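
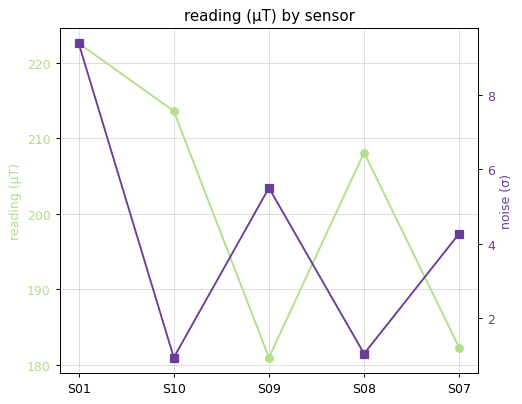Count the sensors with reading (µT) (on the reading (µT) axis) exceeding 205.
Above 205: S01, S10, S08.

3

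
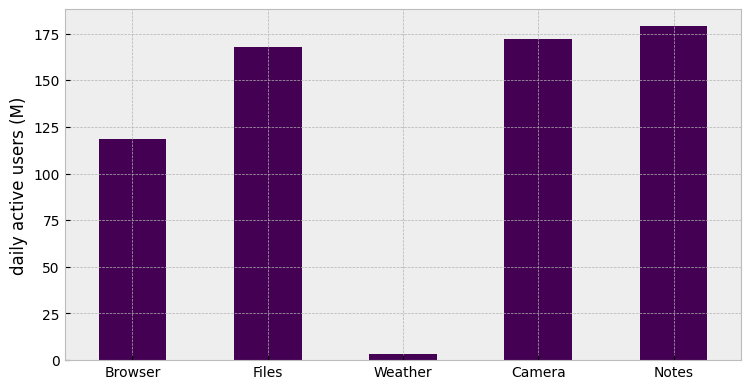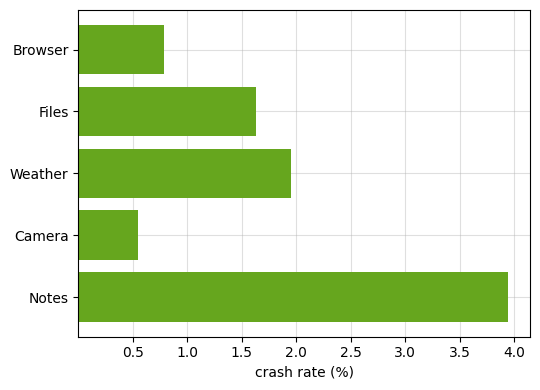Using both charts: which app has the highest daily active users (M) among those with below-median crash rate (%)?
Chart 2 median crash rate (%) ≈ 1.5; below-median apps: Browser, Camera. Among those, Camera has the highest daily active users (M) (≈ 180).

Camera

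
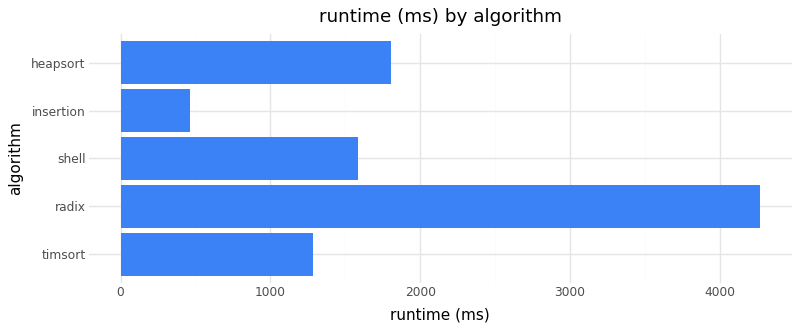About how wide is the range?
Max radix ≈ 4500, min insertion ≈ 500; range ≈ 4000.

≈ 4000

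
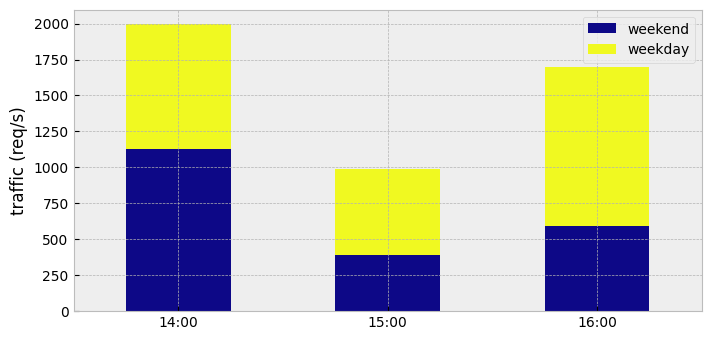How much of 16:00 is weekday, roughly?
≈ 1200

weekday top ≈ 1800, bottom ≈ 600; segment ≈ 1200.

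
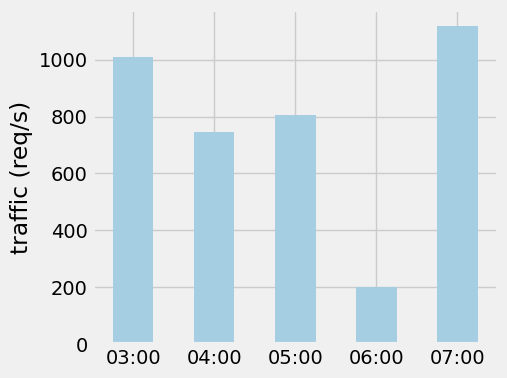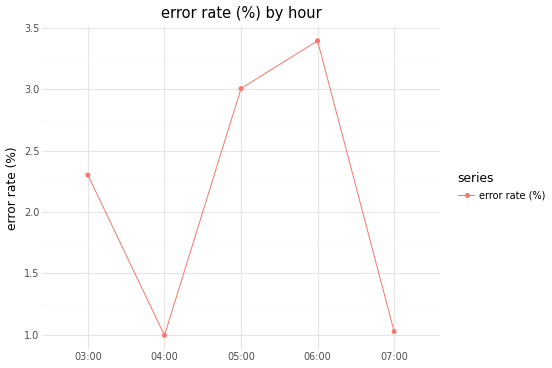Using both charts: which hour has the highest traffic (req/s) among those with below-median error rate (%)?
07:00

Chart 2 median error rate (%) ≈ 2.5; below-median hours: 04:00, 07:00. Among those, 07:00 has the highest traffic (req/s) (≈ 1200).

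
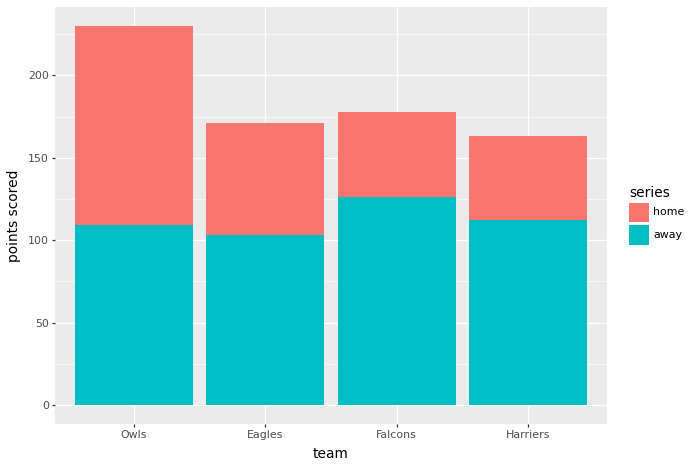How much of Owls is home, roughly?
≈ 140

home top ≈ 240, bottom ≈ 100; segment ≈ 140.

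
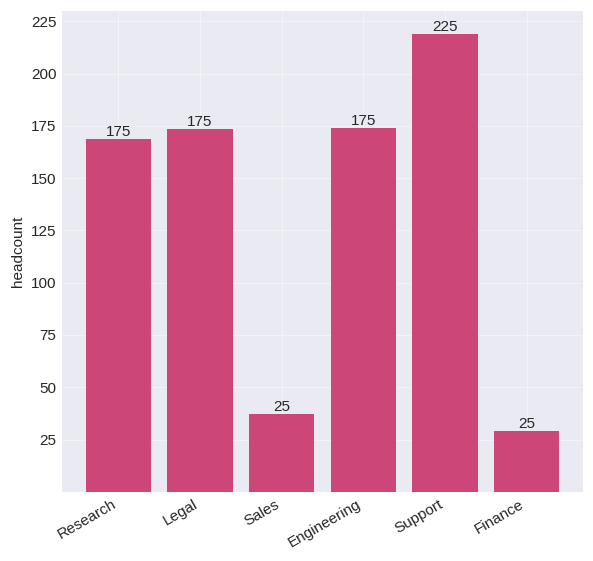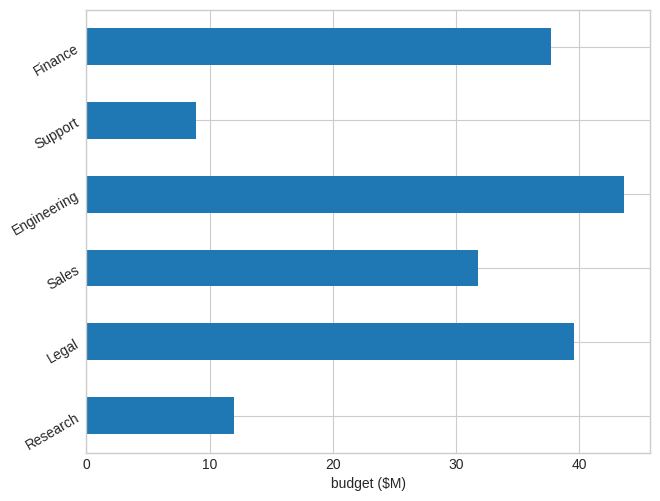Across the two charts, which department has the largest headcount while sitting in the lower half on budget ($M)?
Support

Chart 2 median budget ($M) ≈ 35; below-median departments: Research, Sales, Support. Among those, Support has the highest headcount (≈ 225).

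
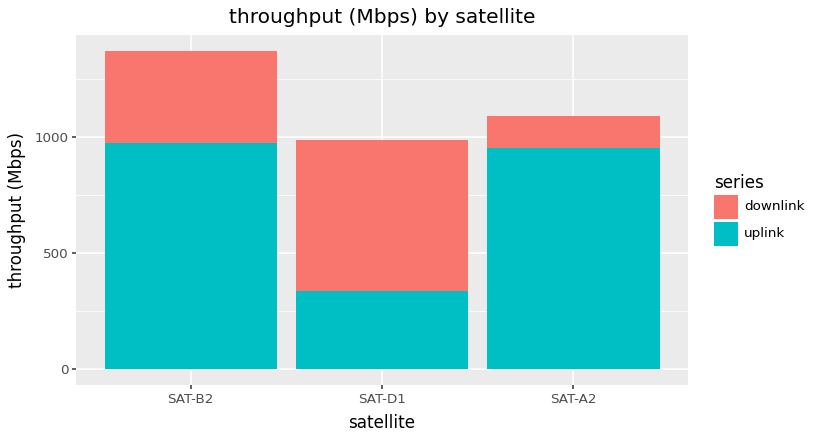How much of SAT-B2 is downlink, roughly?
≈ 400

downlink top ≈ 1400, bottom ≈ 1000; segment ≈ 400.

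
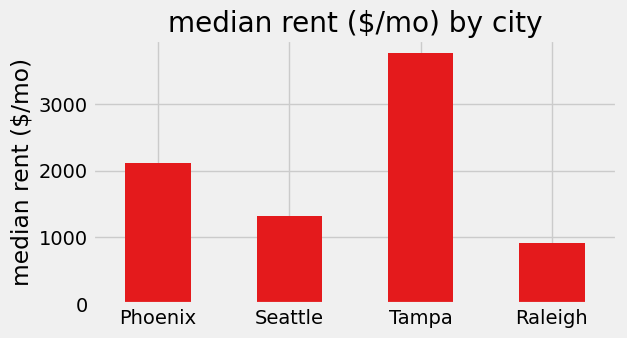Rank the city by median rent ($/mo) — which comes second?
Top 3: Tampa ≈ 4000, Phoenix ≈ 2000, Seattle ≈ 1500.

Phoenix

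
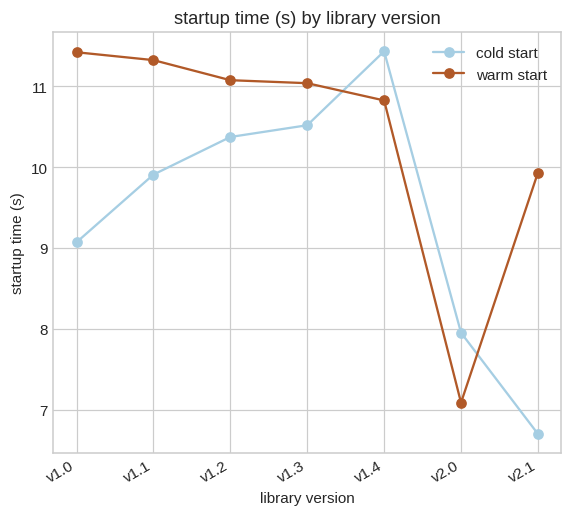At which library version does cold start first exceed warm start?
v1.4

v1.3: cold start ≈ 10.5 vs warm start ≈ 11.0 (not yet); v1.4: cold start ≈ 11.5 vs warm start ≈ 11.0 (first crossover).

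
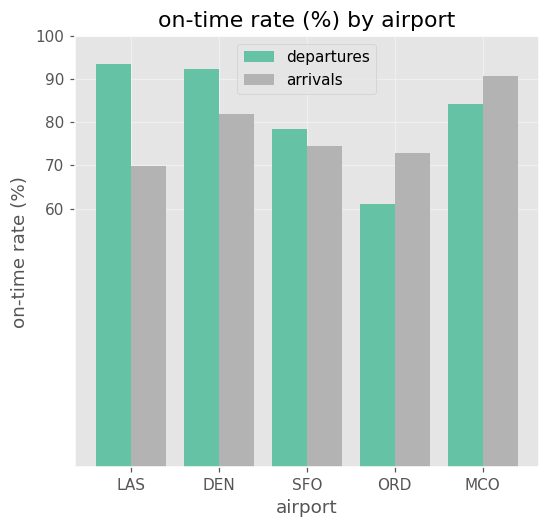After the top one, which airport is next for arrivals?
DEN

Top 3 for arrivals: MCO ≈ 90, DEN ≈ 80, SFO ≈ 70.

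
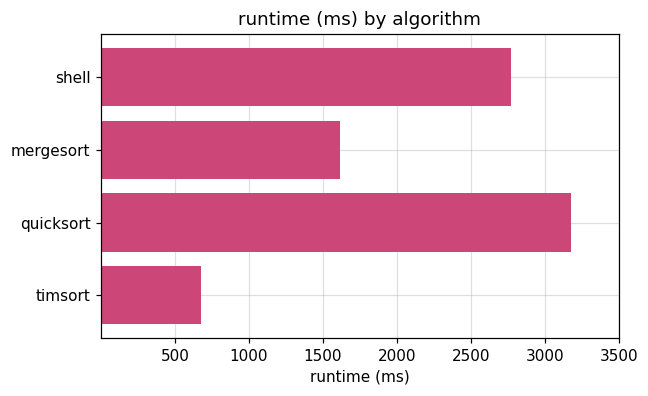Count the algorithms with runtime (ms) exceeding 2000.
2

Above 2000: shell, quicksort.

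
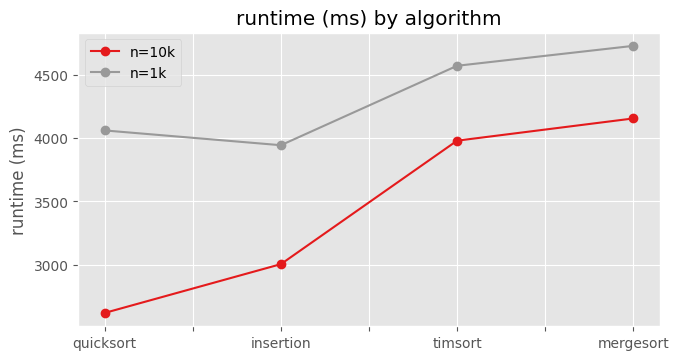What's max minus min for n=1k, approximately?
≈ 800

Max mergesort ≈ 4800, min insertion ≈ 4000; range ≈ 800.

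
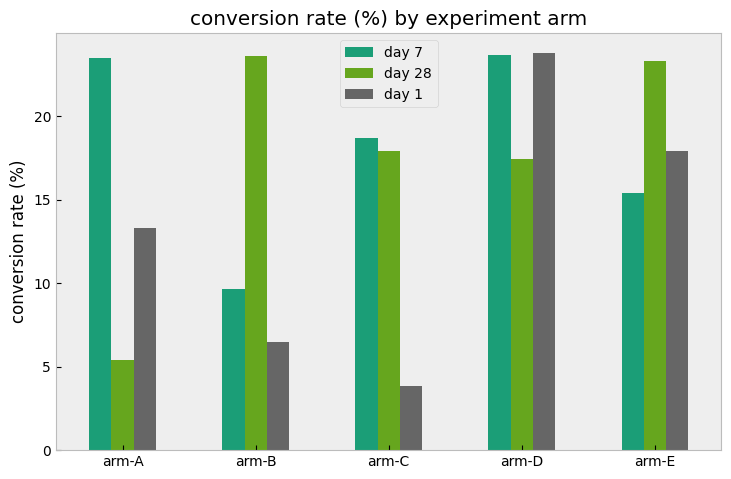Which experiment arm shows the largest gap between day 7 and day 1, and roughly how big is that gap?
arm-C, ≈ 14 %

arm-C: day 7 ≈ 18, day 1 ≈ 4 → gap ≈ 14. Next-largest (arm-A) is only ≈ 10.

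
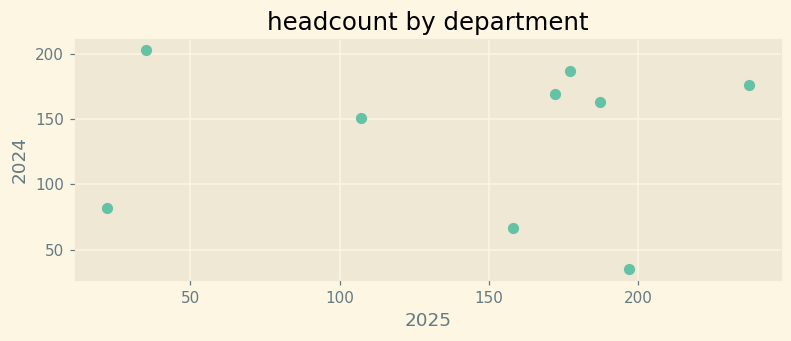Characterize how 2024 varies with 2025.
no clear correlation

Points are roughly uncorrelated; weak (|r| ≈ 0.0).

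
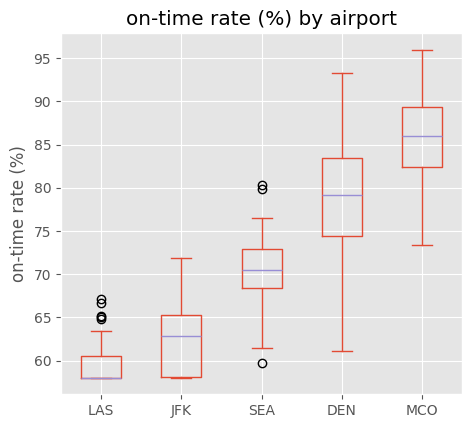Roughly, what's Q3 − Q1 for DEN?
Q3 ≈ 85, Q1 ≈ 75; IQR ≈ 10.

≈ 10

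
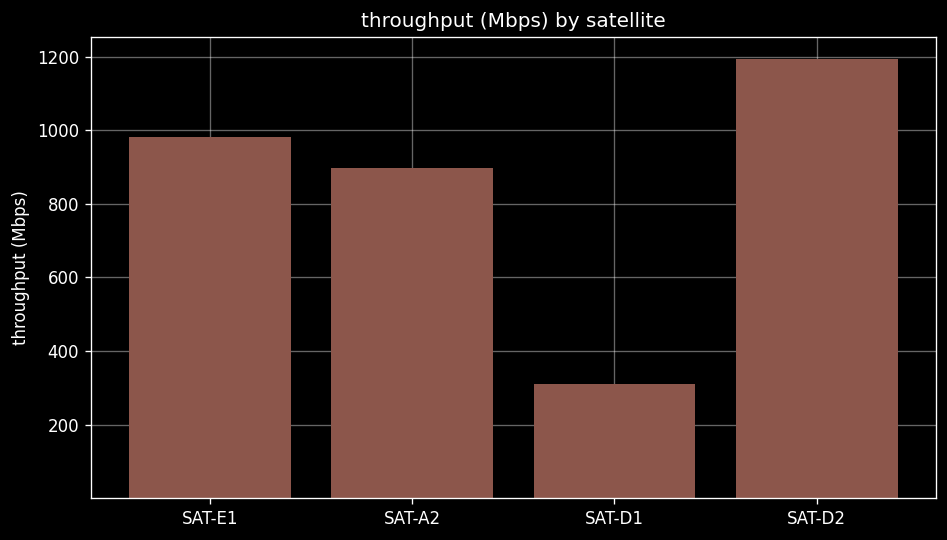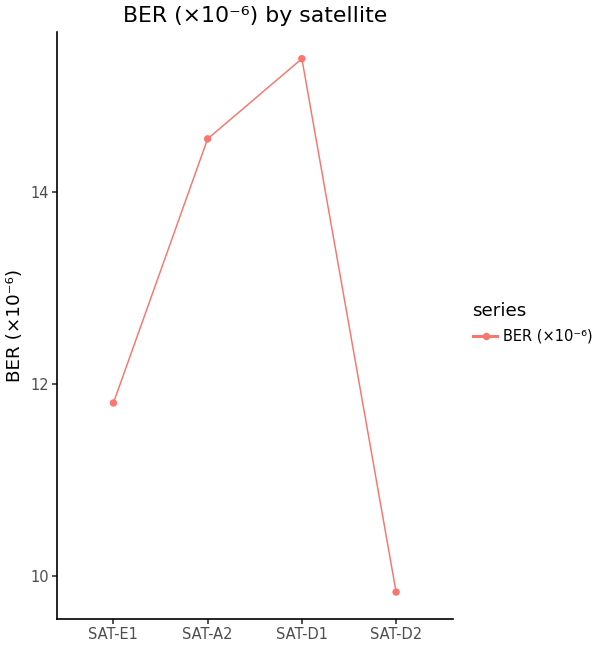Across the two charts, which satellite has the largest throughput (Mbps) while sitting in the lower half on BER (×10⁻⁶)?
SAT-D2

Chart 2 median BER (×10⁻⁶) ≈ 14; below-median satellites: SAT-E1, SAT-D2. Among those, SAT-D2 has the highest throughput (Mbps) (≈ 1200).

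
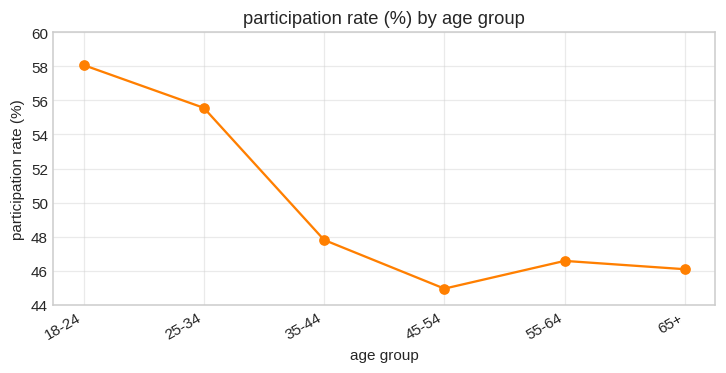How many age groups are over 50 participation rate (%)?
Above 50: 18-24, 25-34.

2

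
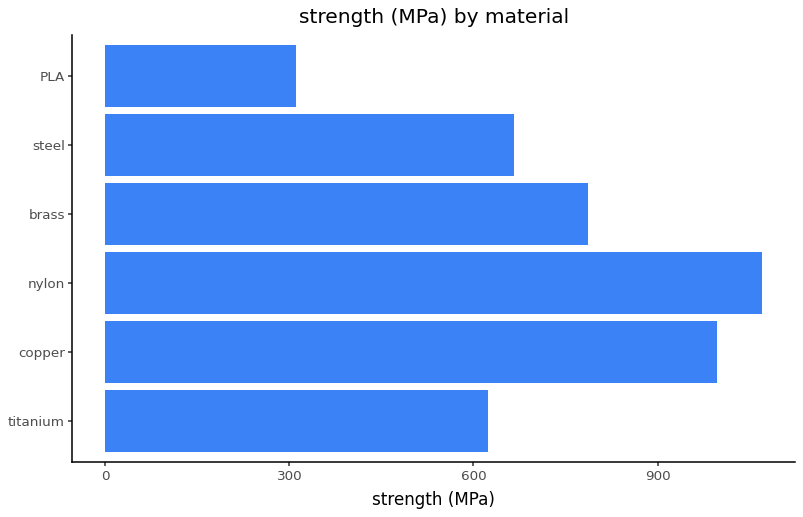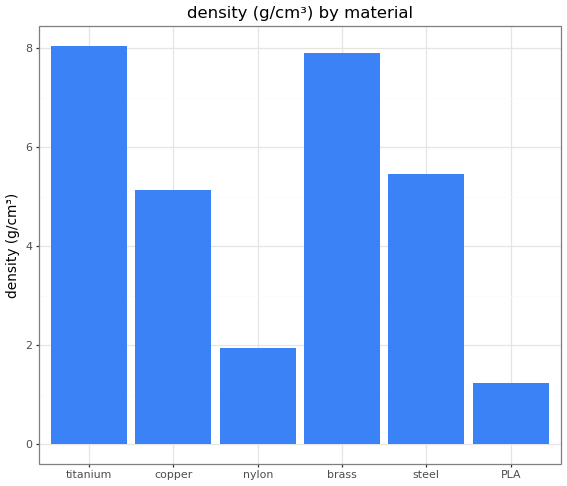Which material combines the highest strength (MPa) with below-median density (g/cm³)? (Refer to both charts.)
Chart 2 median density (g/cm³) ≈ 5; below-median materials: copper, nylon, PLA. Among those, nylon has the highest strength (MPa) (≈ 1100).

nylon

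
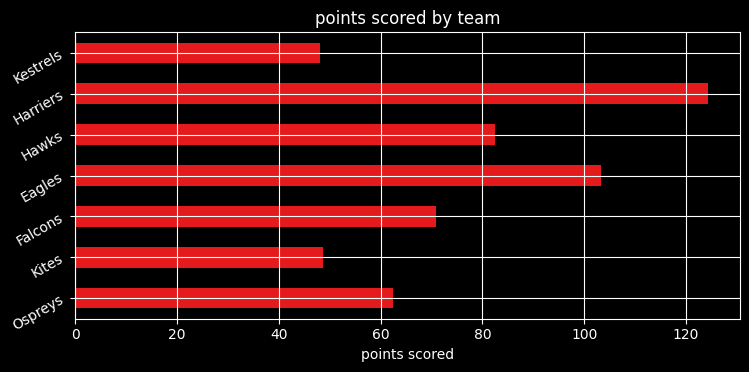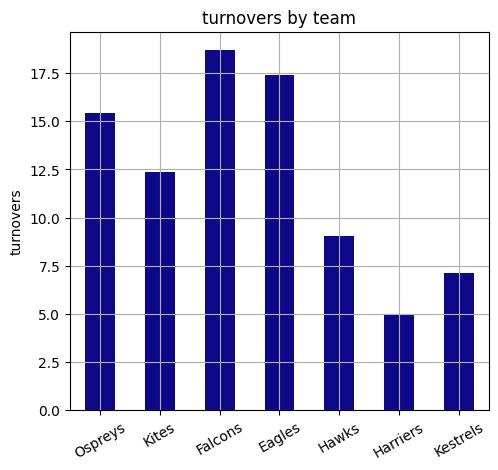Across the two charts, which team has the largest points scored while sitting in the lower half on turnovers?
Harriers

Chart 2 median turnovers ≈ 12; below-median teams: Hawks, Harriers, Kestrels. Among those, Harriers has the highest points scored (≈ 120).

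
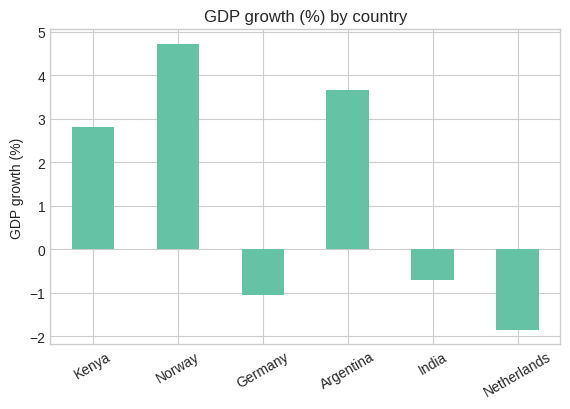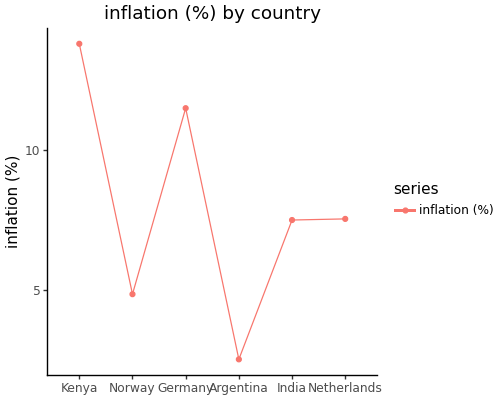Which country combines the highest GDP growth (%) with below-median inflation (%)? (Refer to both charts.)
Norway

Chart 2 median inflation (%) ≈ 8; below-median countries: Norway, Argentina, India. Among those, Norway has the highest GDP growth (%) (≈ 4.5).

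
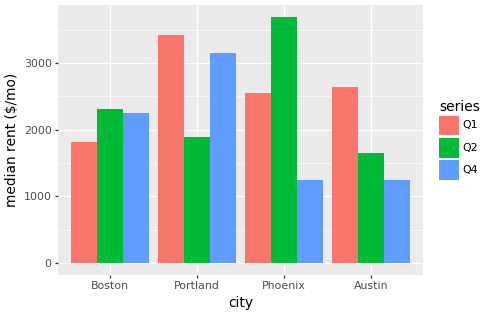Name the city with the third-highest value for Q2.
Portland

Top 4 for Q2: Phoenix ≈ 3500, Boston ≈ 2500, Portland ≈ 2000, Austin ≈ 1500.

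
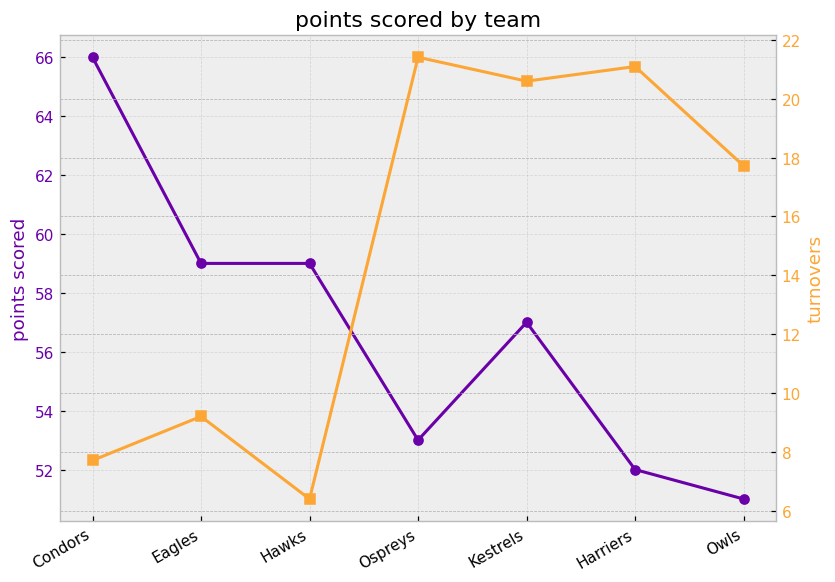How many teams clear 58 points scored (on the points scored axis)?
Above 58: Condors, Eagles, Hawks.

3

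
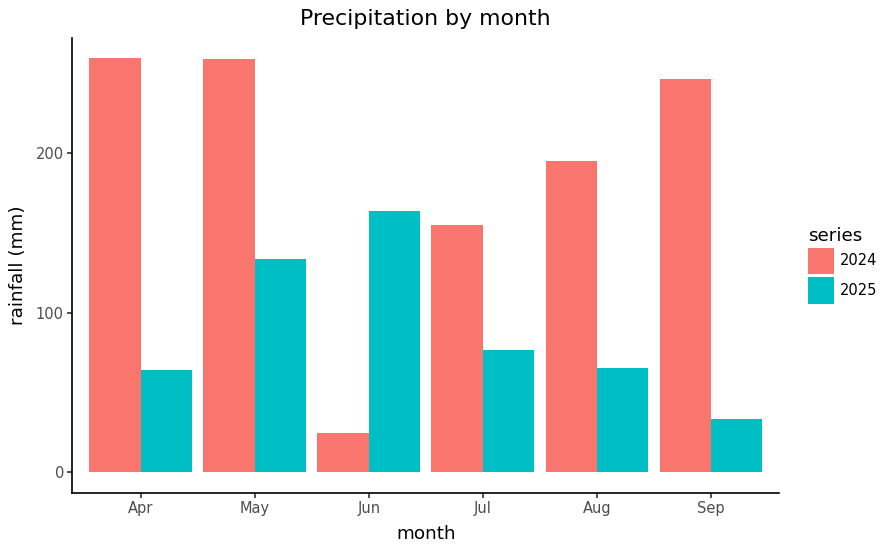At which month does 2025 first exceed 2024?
Jun

May: 2025 ≈ 125 vs 2024 ≈ 250 (not yet); Jun: 2025 ≈ 175 vs 2024 ≈ 25 (first crossover).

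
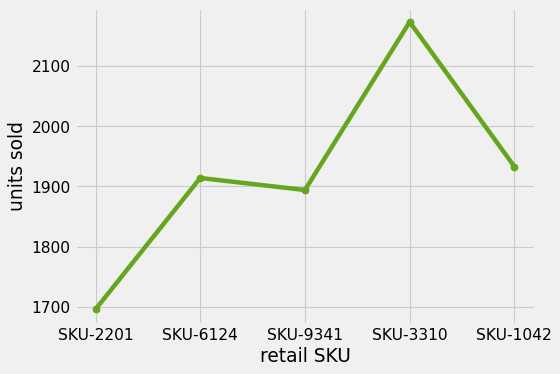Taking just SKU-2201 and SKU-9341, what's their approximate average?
(1700 + 1900) / 2 ≈ 1800.

≈ 1800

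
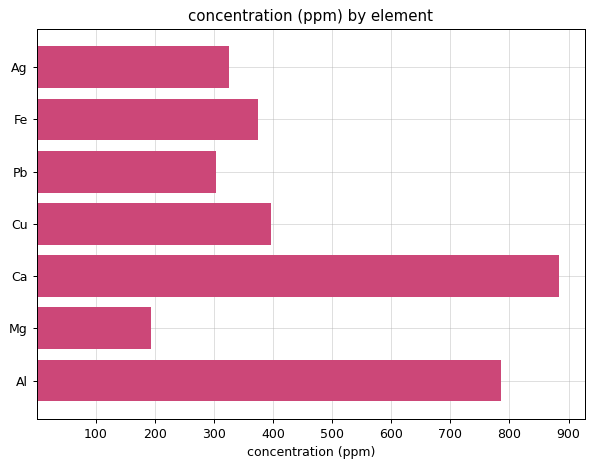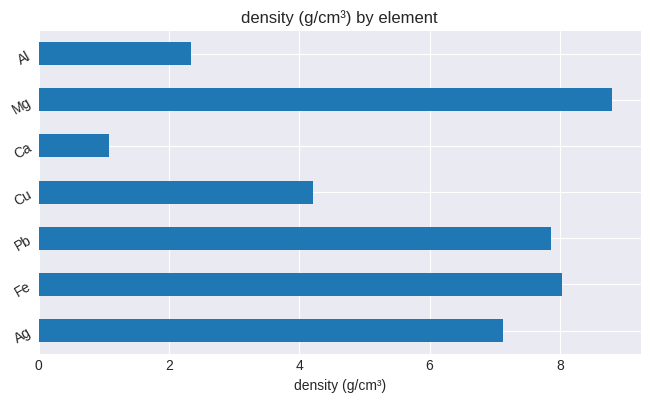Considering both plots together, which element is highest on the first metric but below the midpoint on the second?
Chart 2 median density (g/cm³) ≈ 7; below-median elements: Cu, Ca, Al. Among those, Ca has the highest concentration (ppm) (≈ 900).

Ca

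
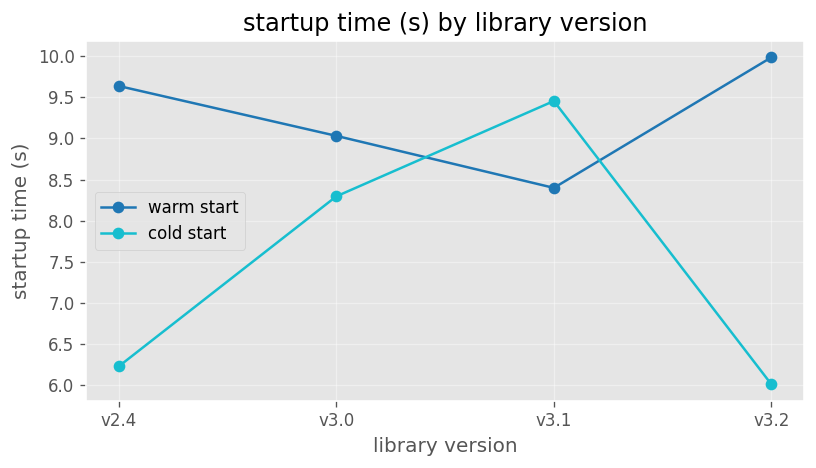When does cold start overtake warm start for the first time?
v3.1

v3.0: cold start ≈ 8.5 vs warm start ≈ 9.0 (not yet); v3.1: cold start ≈ 9.5 vs warm start ≈ 8.5 (first crossover).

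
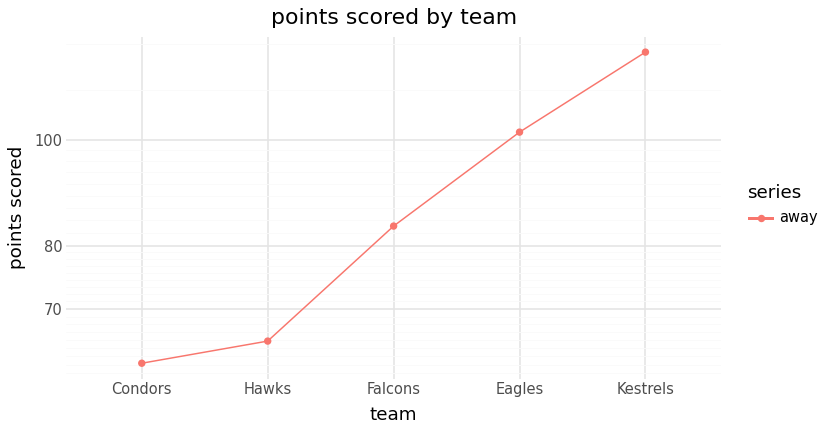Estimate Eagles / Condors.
≈ 1.67×

Eagles ≈ 100, Condors ≈ 60; 100/60 ≈ 1.67.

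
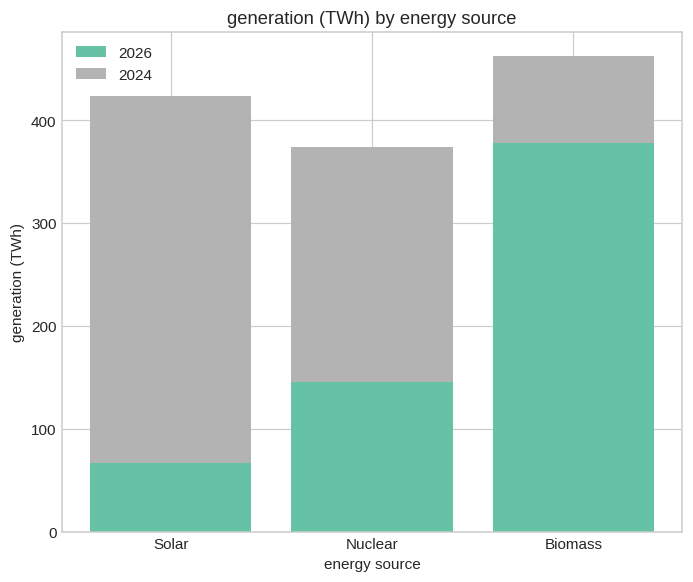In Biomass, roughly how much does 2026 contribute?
2026 top ≈ 400, bottom ≈ 0; segment ≈ 400.

≈ 400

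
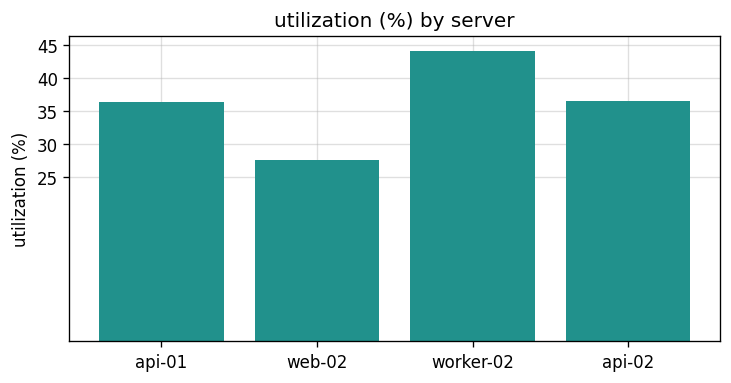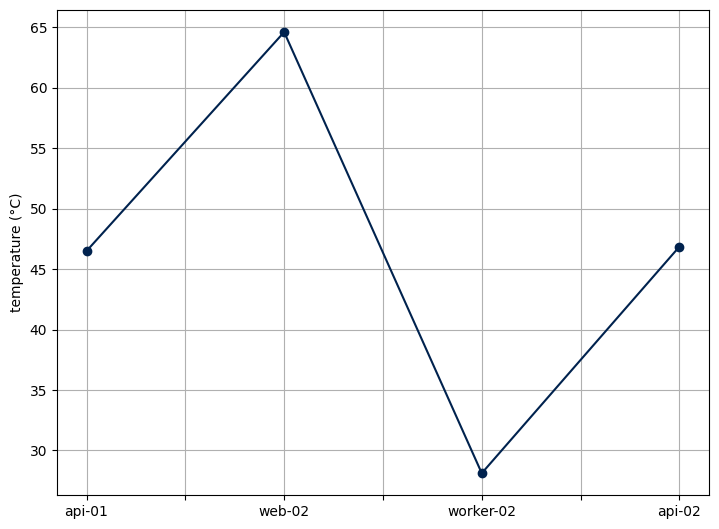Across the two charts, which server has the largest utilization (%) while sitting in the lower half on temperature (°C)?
worker-02

Chart 2 median temperature (°C) ≈ 50; below-median servers: api-01, worker-02. Among those, worker-02 has the highest utilization (%) (≈ 45).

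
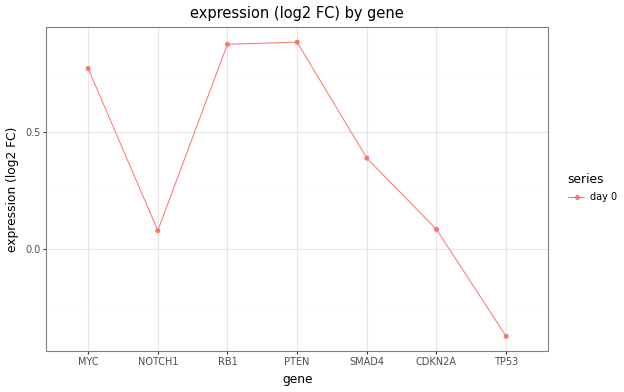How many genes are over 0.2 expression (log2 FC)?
Above 0.2: MYC, RB1, PTEN, SMAD4.

4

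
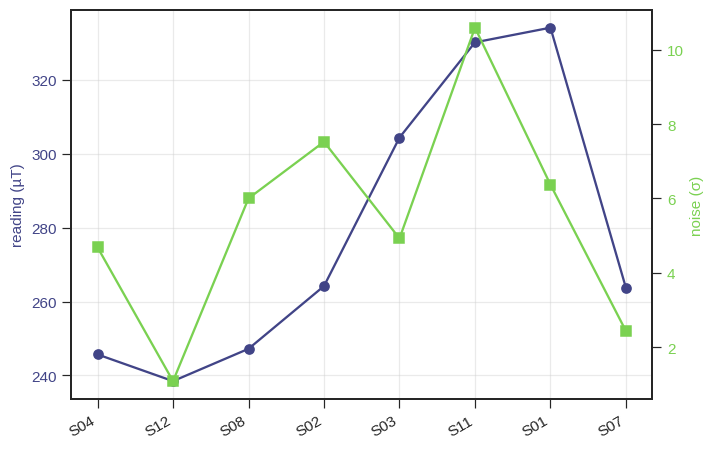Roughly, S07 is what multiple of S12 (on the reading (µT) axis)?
S07 ≈ 260, S12 ≈ 240; 260/240 ≈ 1.08.

≈ 1.08×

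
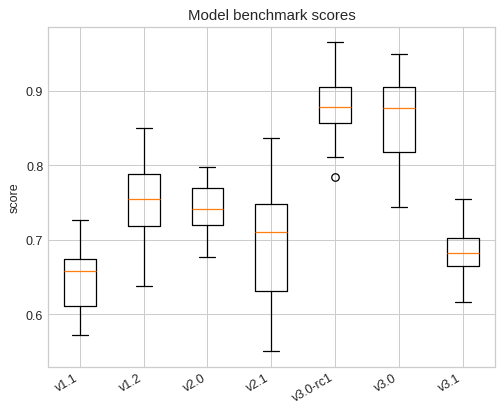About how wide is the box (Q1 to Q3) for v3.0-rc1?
Q3 ≈ 0.90, Q1 ≈ 0.85; IQR ≈ 0.05.

≈ 0.05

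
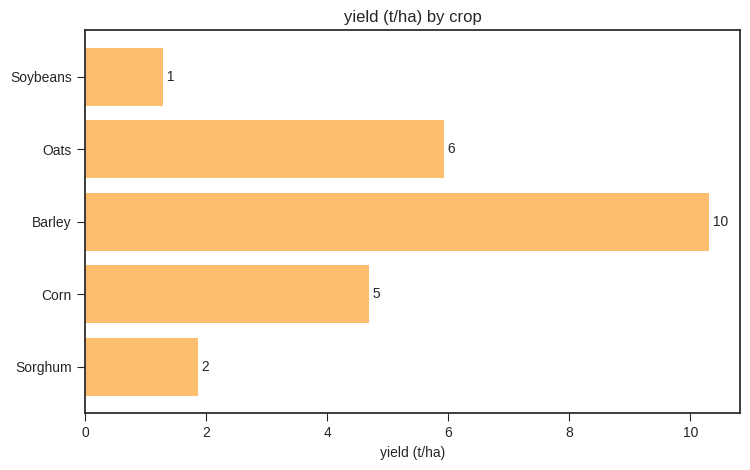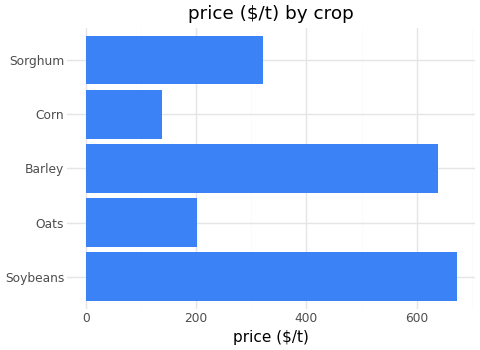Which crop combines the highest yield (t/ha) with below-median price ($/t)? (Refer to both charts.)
Oats

Chart 2 median price ($/t) ≈ 300; below-median crops: Oats, Corn. Among those, Oats has the highest yield (t/ha) (≈ 6).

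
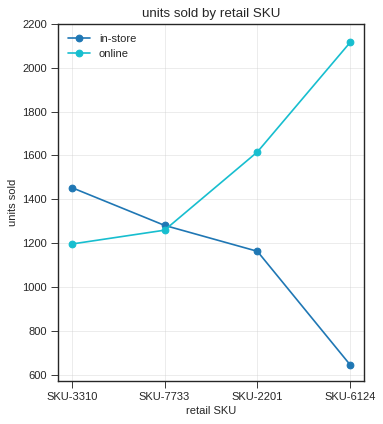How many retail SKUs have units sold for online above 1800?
1

Above 1800: SKU-6124.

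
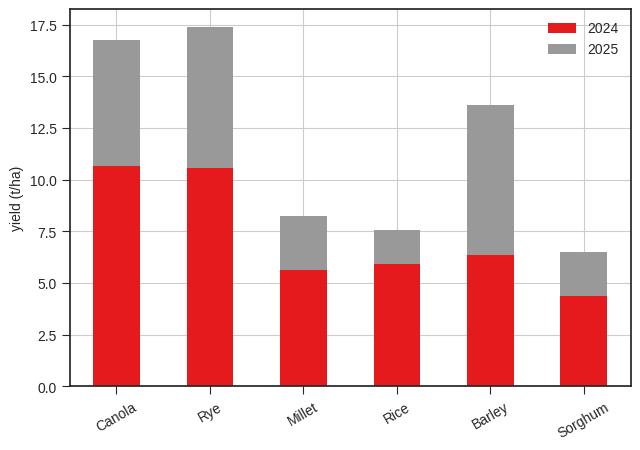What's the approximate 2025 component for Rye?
2025 top ≈ 18, bottom ≈ 10; segment ≈ 8.

≈ 8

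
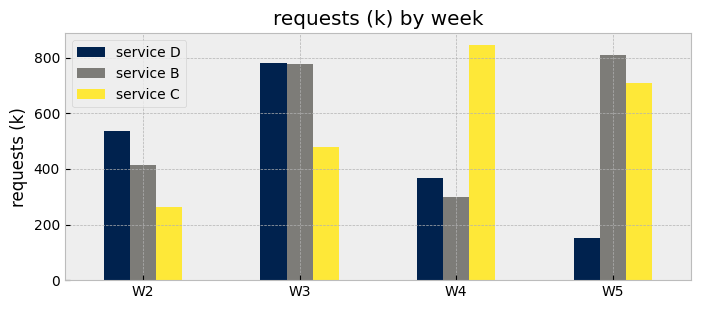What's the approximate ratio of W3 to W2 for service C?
W3 ≈ 500, W2 ≈ 300; 500/300 ≈ 1.67.

≈ 1.67×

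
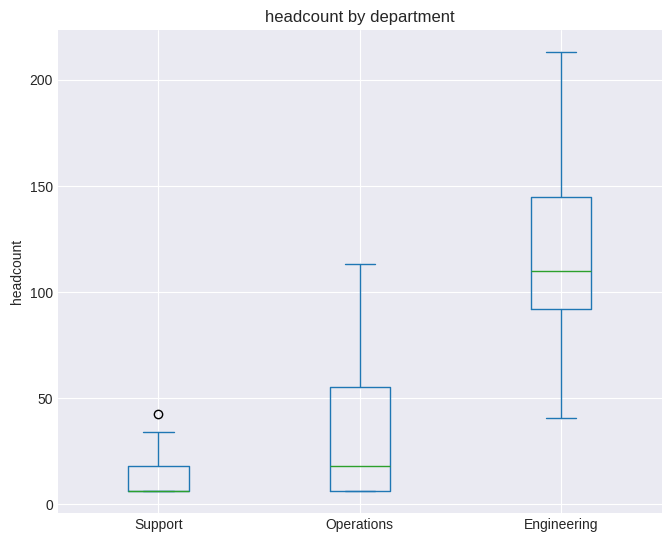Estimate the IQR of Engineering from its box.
≈ 50

Q3 ≈ 140, Q1 ≈ 90; IQR ≈ 50.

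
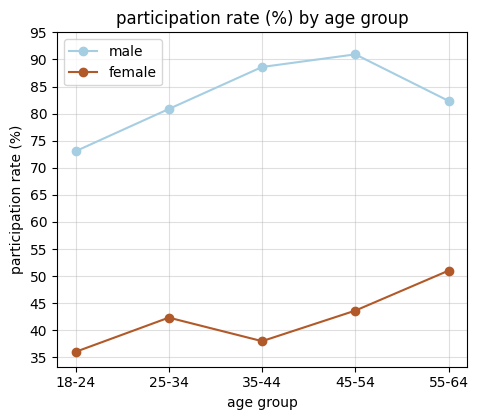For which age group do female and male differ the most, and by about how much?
35-44: female ≈ 40, male ≈ 90 → gap ≈ 50. Next-largest (45-54) is only ≈ 45.

35-44, ≈ 50 %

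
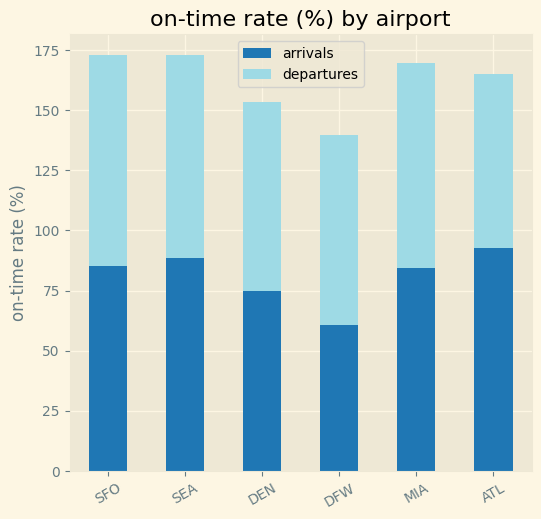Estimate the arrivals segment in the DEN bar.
arrivals top ≈ 80, bottom ≈ 0; segment ≈ 80.

≈ 80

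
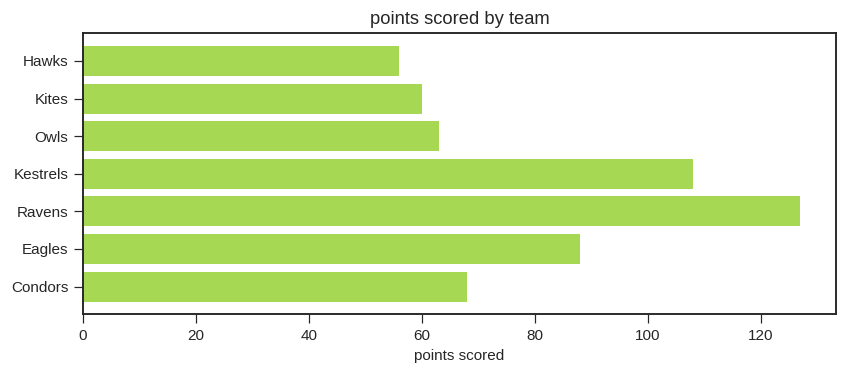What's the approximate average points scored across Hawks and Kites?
≈ 60

(60 + 60) / 2 ≈ 60.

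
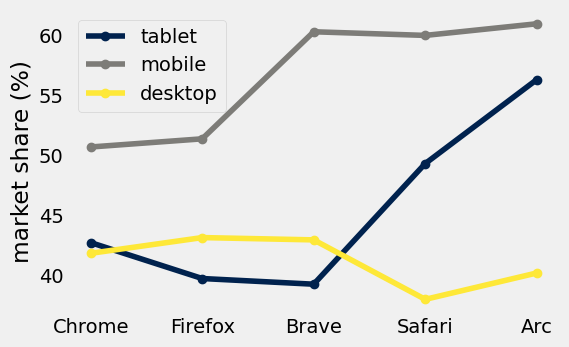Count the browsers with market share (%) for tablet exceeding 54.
Above 54: Arc.

1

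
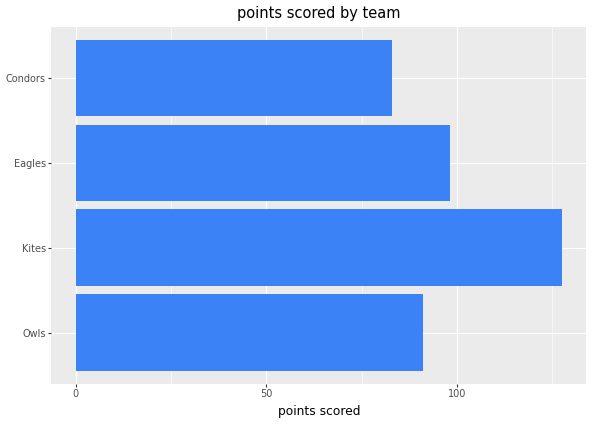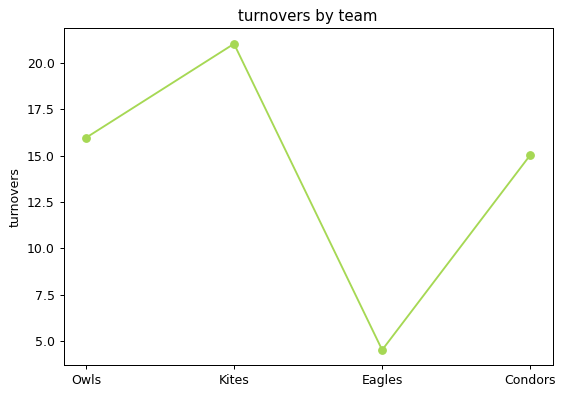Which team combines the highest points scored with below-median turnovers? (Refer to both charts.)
Eagles

Chart 2 median turnovers ≈ 16; below-median teams: Eagles, Condors. Among those, Eagles has the highest points scored (≈ 100).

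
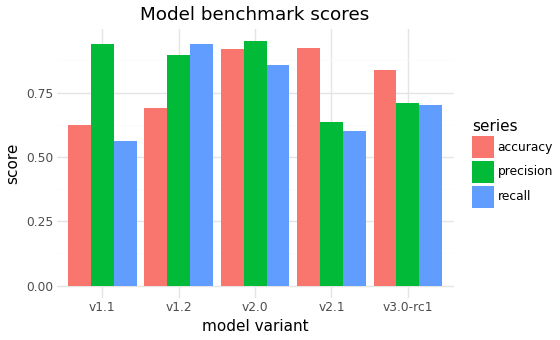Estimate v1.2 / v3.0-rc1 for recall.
≈ 1.29×

v1.2 ≈ 0.9, v3.0-rc1 ≈ 0.7; 0.9/0.7 ≈ 1.29.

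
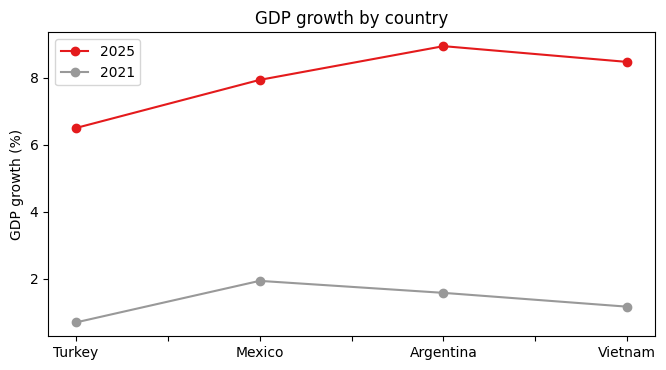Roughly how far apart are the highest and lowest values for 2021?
Max Mexico ≈ 2, min Turkey ≈ 1; range ≈ 1.

≈ 1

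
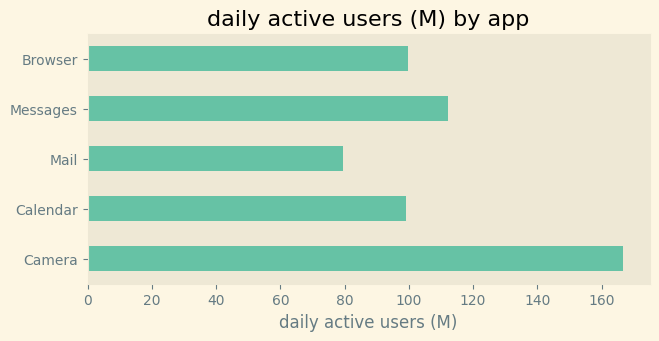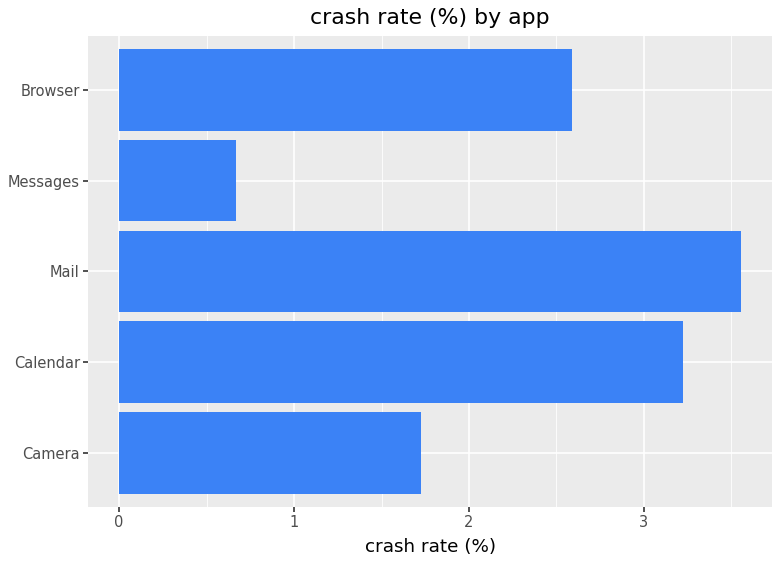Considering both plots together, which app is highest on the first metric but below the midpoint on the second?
Chart 2 median crash rate (%) ≈ 2.5; below-median apps: Camera, Messages. Among those, Camera has the highest daily active users (M) (≈ 160).

Camera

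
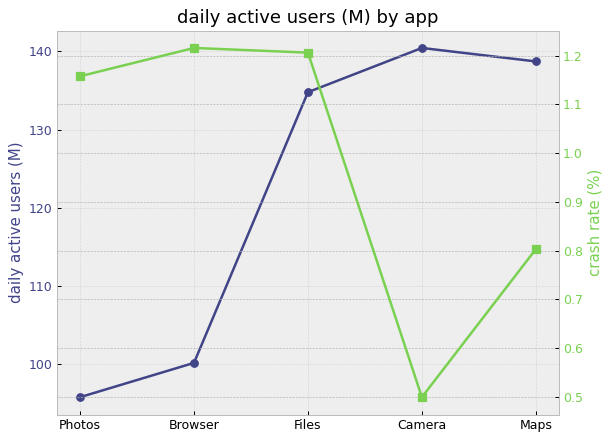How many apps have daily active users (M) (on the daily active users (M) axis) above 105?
3

Above 105: Files, Camera, Maps.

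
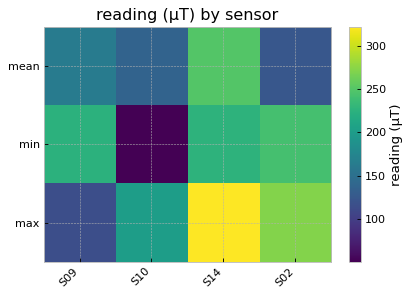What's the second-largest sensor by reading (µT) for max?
Top 3 for max: S14 ≈ 325, S02 ≈ 275, S10 ≈ 200.

S02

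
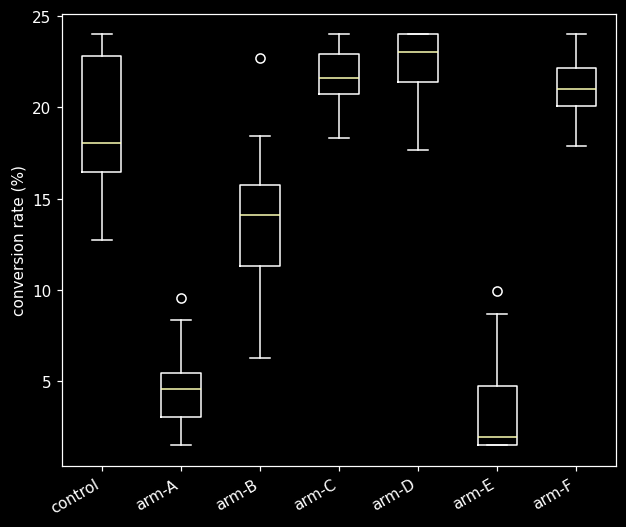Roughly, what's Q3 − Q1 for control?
≈ 6

Q3 ≈ 22, Q1 ≈ 16; IQR ≈ 6.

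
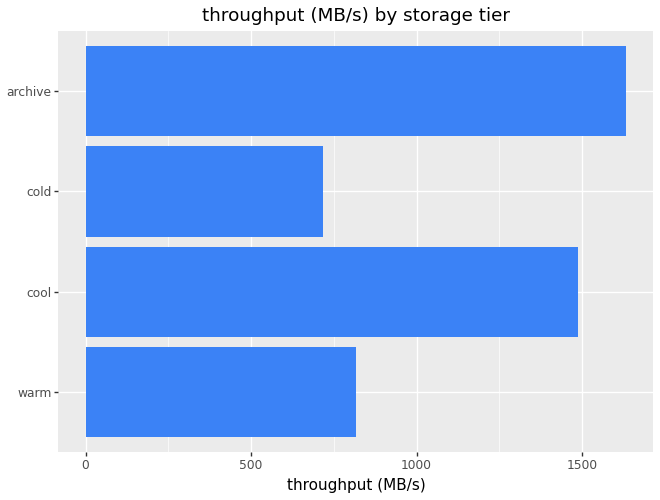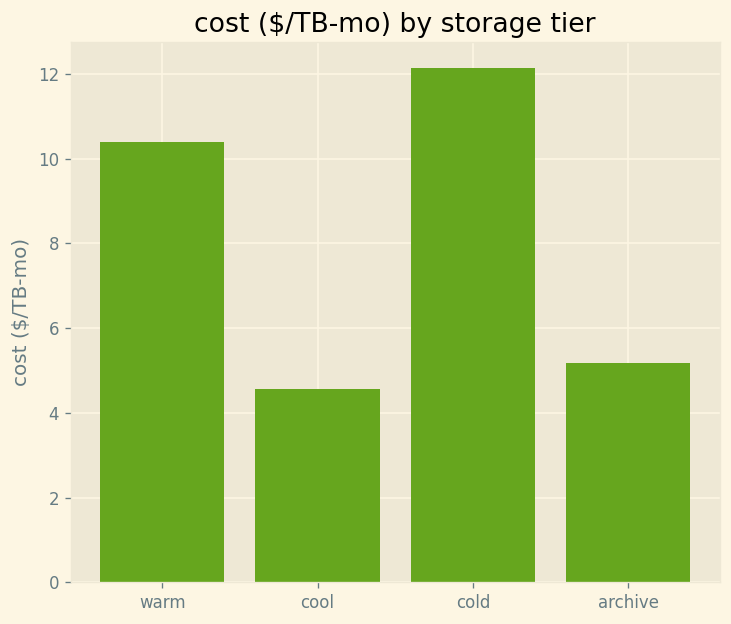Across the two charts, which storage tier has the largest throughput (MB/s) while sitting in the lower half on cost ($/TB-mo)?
Chart 2 median cost ($/TB-mo) ≈ 8; below-median storage tiers: cool, archive. Among those, archive has the highest throughput (MB/s) (≈ 1600).

archive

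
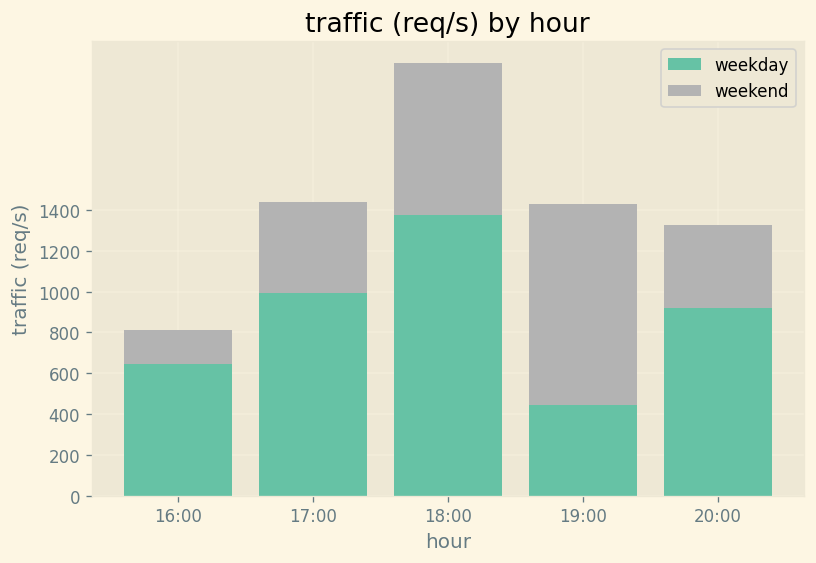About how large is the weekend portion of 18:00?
≈ 800

weekend top ≈ 2200, bottom ≈ 1400; segment ≈ 800.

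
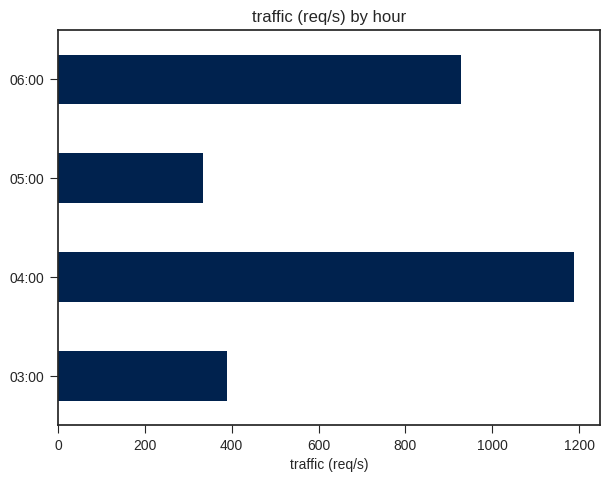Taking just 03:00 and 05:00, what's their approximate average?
≈ 350

(400 + 300) / 2 ≈ 350.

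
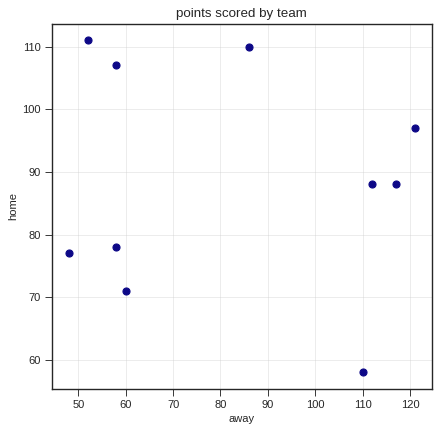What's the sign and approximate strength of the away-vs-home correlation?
no clear correlation

Points are roughly uncorrelated; weak (|r| ≈ 0.1).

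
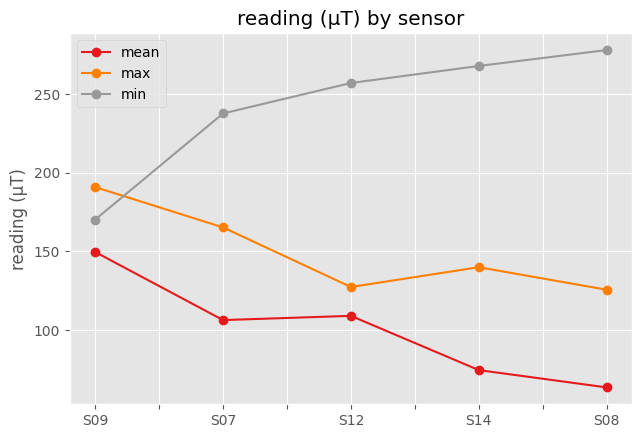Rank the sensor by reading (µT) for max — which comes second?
Top 3 for max: S09 ≈ 200, S07 ≈ 160, S14 ≈ 140.

S07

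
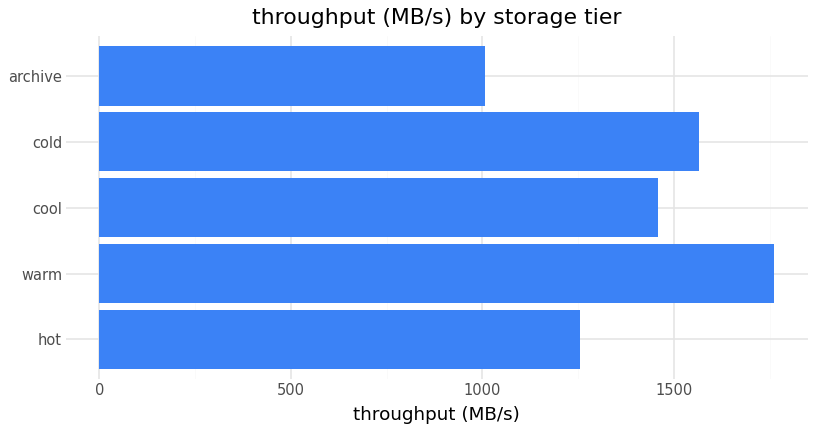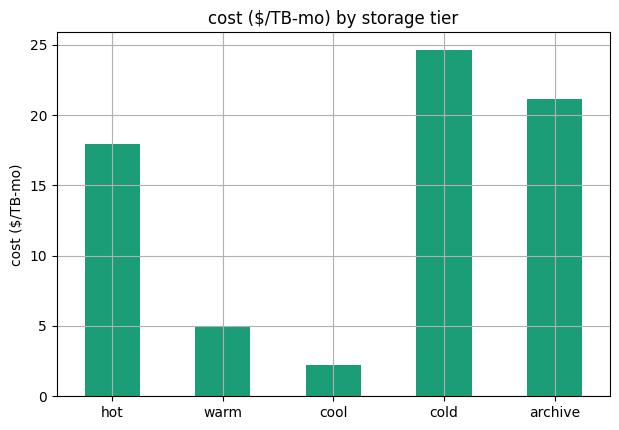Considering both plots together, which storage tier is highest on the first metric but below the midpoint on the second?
warm

Chart 2 median cost ($/TB-mo) ≈ 20; below-median storage tiers: warm, cool. Among those, warm has the highest throughput (MB/s) (≈ 1800).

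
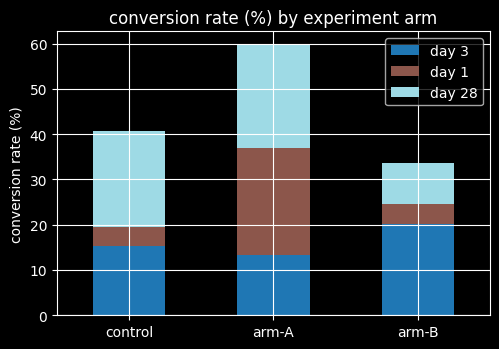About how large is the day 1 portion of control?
day 1 top ≈ 20, bottom ≈ 15; segment ≈ 5.

≈ 5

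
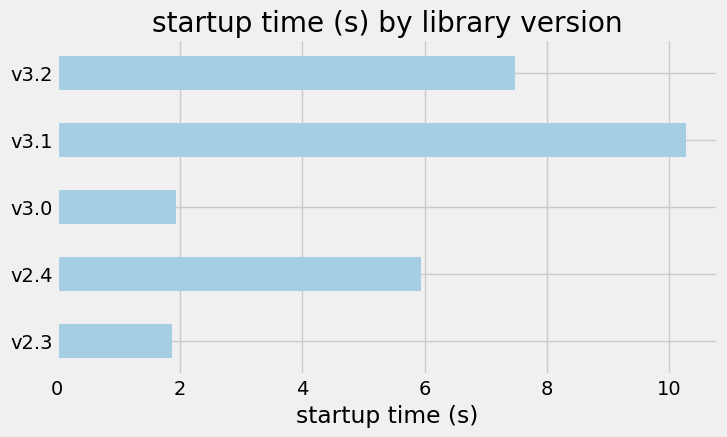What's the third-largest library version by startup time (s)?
v2.4

Top 4: v3.1 ≈ 10, v3.2 ≈ 7, v2.4 ≈ 6, v3.0 ≈ 2.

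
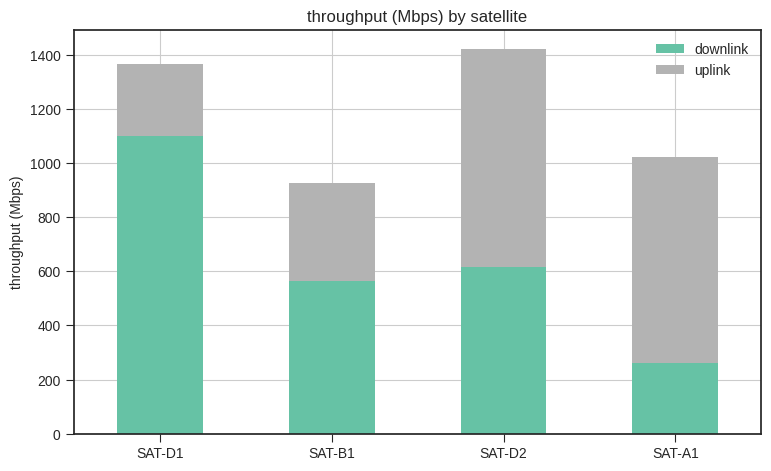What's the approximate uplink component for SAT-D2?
uplink top ≈ 1400, bottom ≈ 600; segment ≈ 800.

≈ 800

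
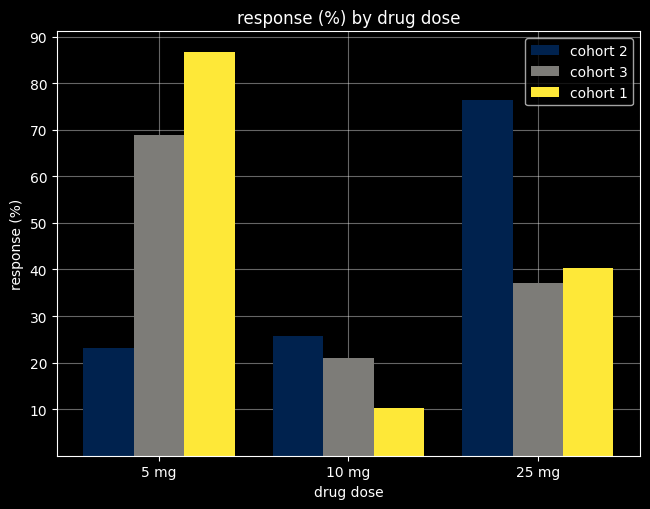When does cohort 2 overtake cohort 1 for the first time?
10 mg

5 mg: cohort 2 ≈ 20 vs cohort 1 ≈ 90 (not yet); 10 mg: cohort 2 ≈ 30 vs cohort 1 ≈ 10 (first crossover).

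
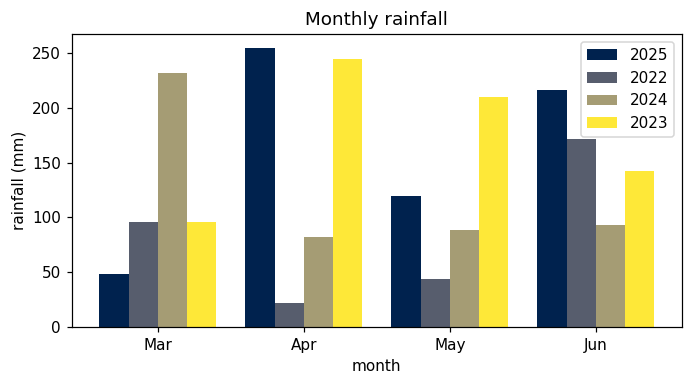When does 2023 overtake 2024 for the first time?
Apr

Mar: 2023 ≈ 100 vs 2024 ≈ 225 (not yet); Apr: 2023 ≈ 250 vs 2024 ≈ 75 (first crossover).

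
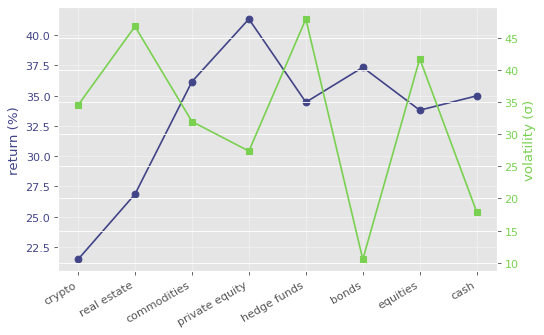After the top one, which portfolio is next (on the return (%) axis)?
Top 3 (on the return (%) axis): private equity ≈ 42, bonds ≈ 38, commodities ≈ 36.

bonds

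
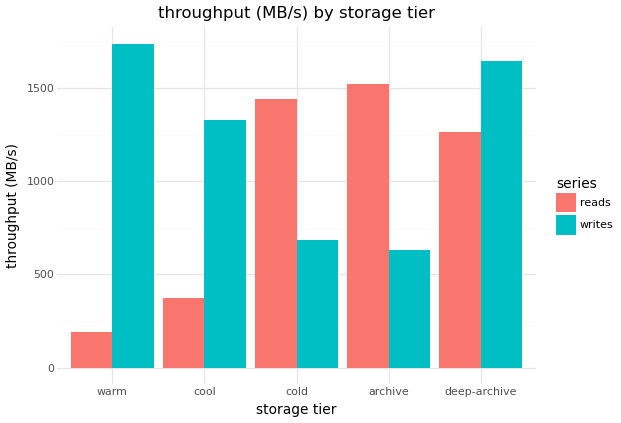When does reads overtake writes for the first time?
cool: reads ≈ 400 vs writes ≈ 1400 (not yet); cold: reads ≈ 1400 vs writes ≈ 600 (first crossover).

cold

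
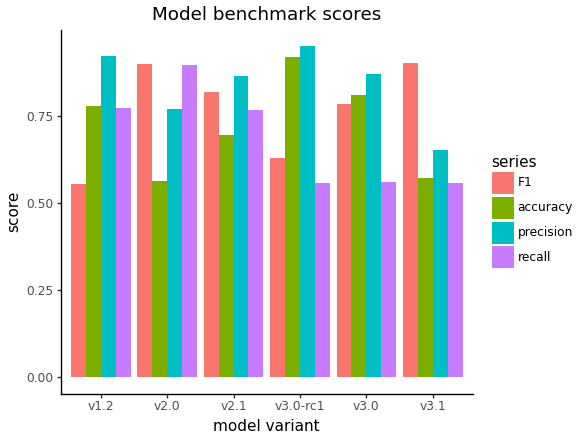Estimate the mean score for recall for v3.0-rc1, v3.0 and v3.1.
(0.6 + 0.6 + 0.6) / 3 ≈ 0.6.

≈ 0.6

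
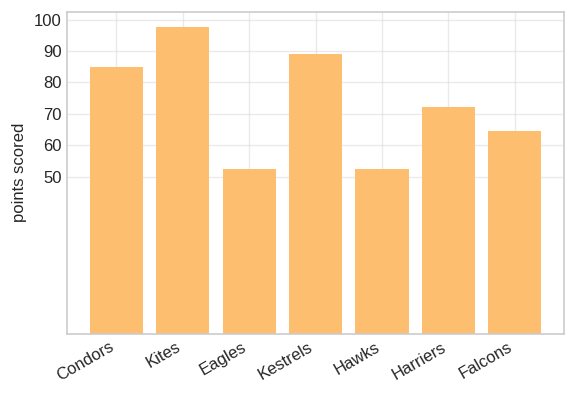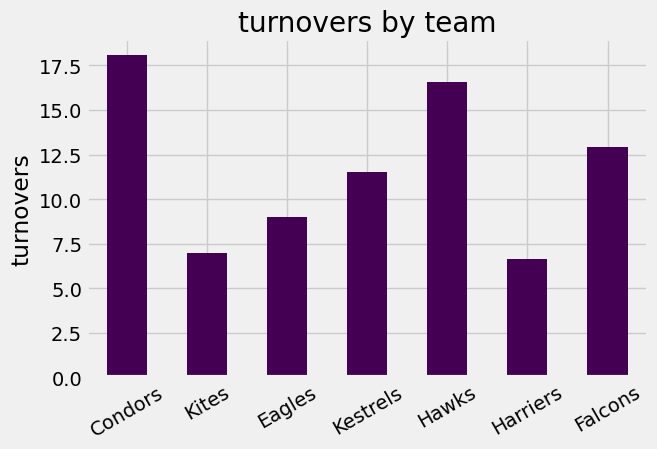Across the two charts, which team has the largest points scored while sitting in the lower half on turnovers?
Chart 2 median turnovers ≈ 12; below-median teams: Kites, Eagles, Harriers. Among those, Kites has the highest points scored (≈ 100).

Kites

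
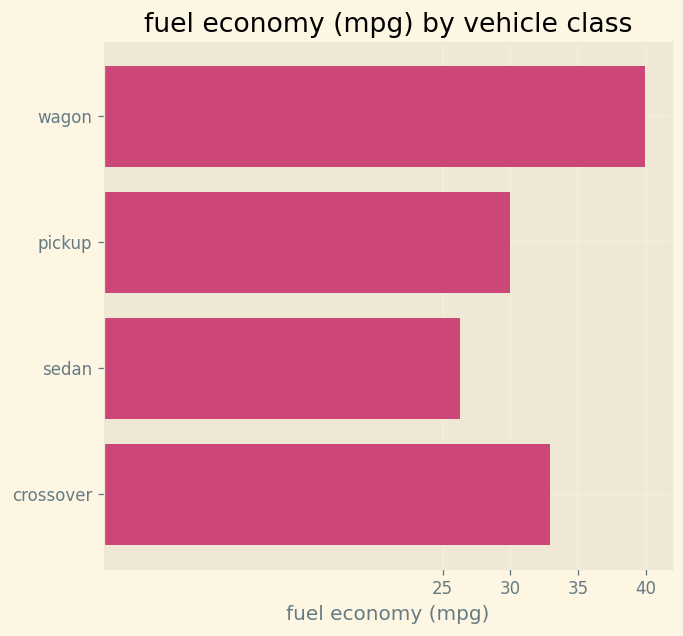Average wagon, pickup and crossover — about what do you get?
≈ 35

(40 + 30 + 35) / 3 ≈ 35.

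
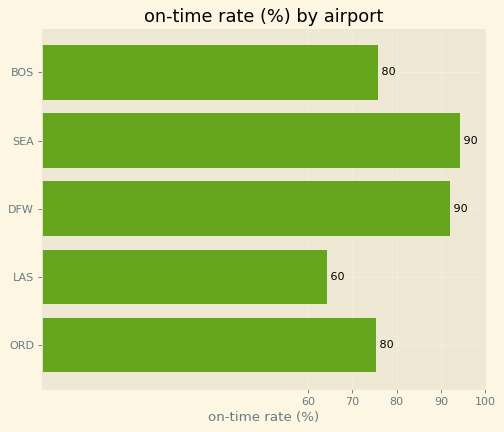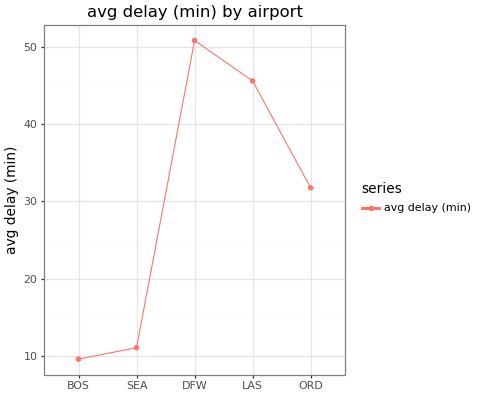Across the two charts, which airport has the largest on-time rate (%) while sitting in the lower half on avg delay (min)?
Chart 2 median avg delay (min) ≈ 30; below-median airports: BOS, SEA. Among those, SEA has the highest on-time rate (%) (≈ 90).

SEA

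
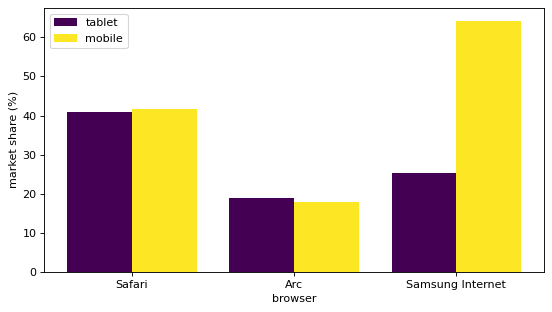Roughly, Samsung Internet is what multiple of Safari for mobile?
Samsung Internet ≈ 60, Safari ≈ 40; 60/40 ≈ 1.5.

≈ 1.5×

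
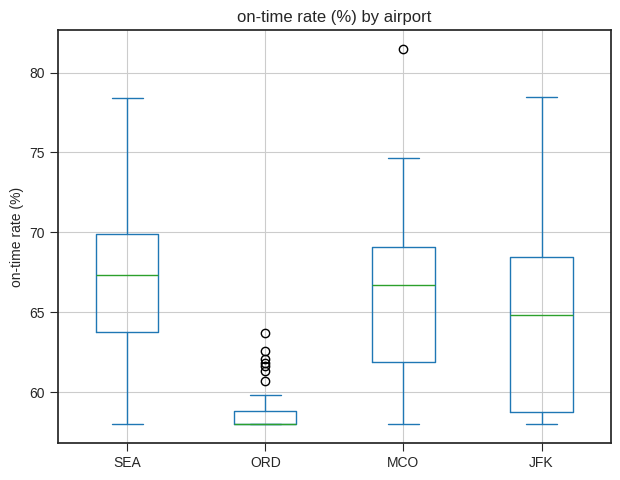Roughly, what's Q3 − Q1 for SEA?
Q3 ≈ 70, Q1 ≈ 64; IQR ≈ 6.

≈ 6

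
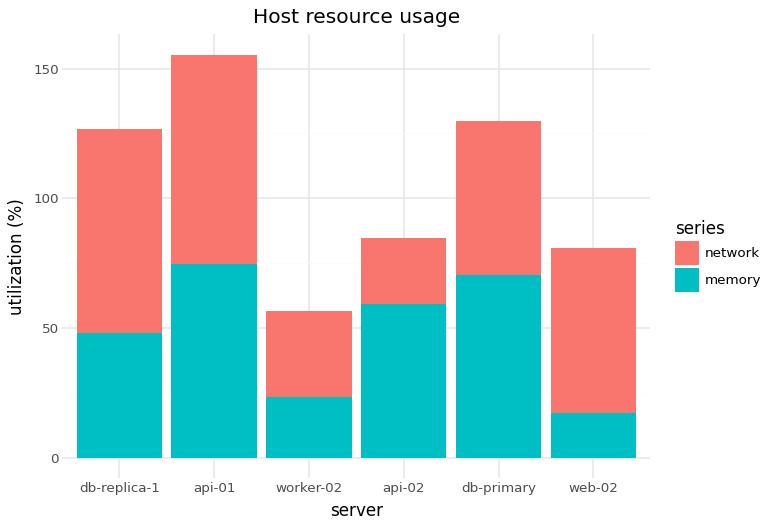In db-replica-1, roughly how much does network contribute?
network top ≈ 120, bottom ≈ 40; segment ≈ 80.

≈ 80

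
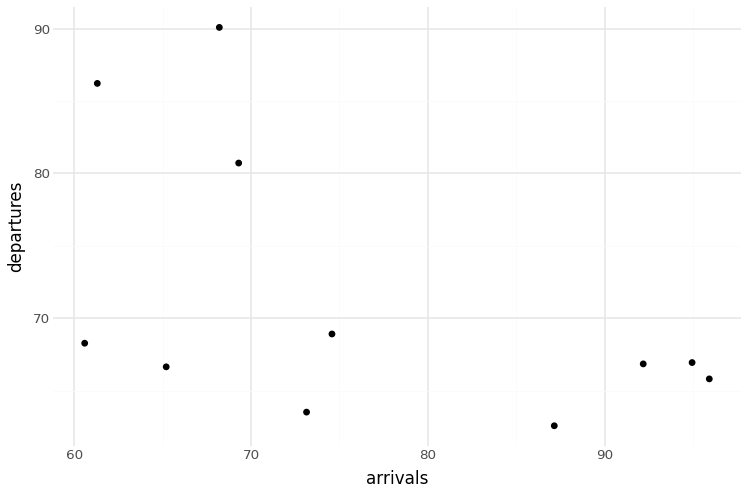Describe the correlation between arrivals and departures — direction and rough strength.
Points are negatively correlated; moderate (|r| ≈ 0.5).

negative, moderate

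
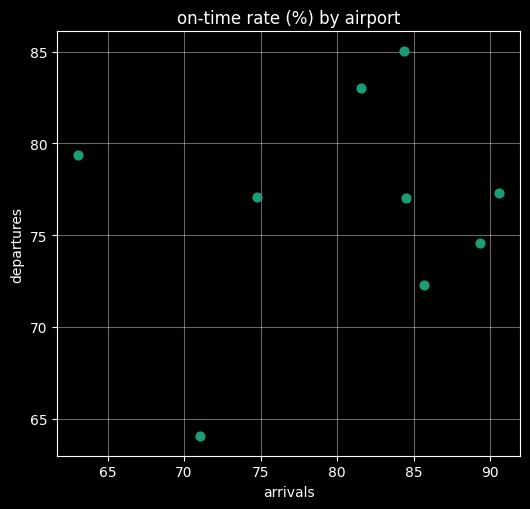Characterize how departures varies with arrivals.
no clear correlation

Points are roughly uncorrelated; weak (|r| ≈ 0.2).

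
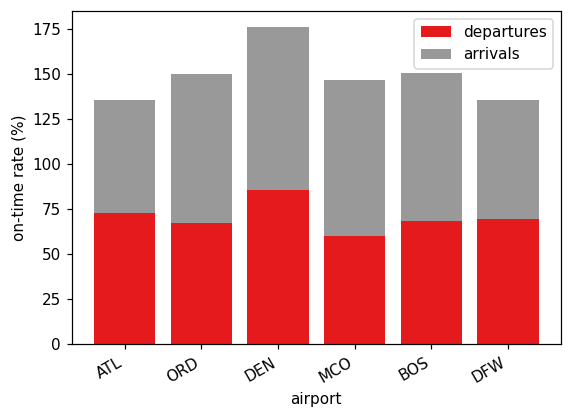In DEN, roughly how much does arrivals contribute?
arrivals top ≈ 180, bottom ≈ 80; segment ≈ 100.

≈ 100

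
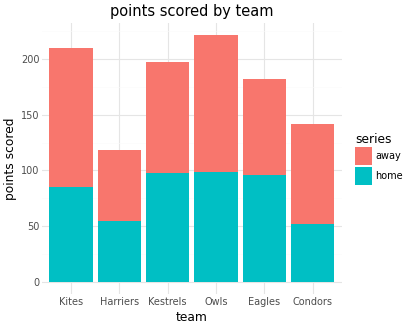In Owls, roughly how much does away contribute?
≈ 120

away top ≈ 220, bottom ≈ 100; segment ≈ 120.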